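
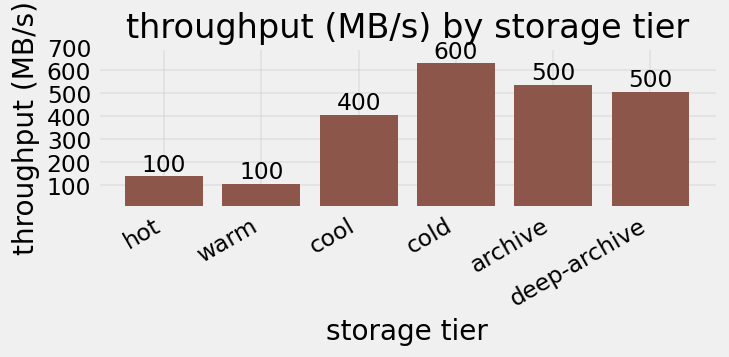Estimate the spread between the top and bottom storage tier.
≈ 500

Max cold ≈ 600, min warm ≈ 100; range ≈ 500.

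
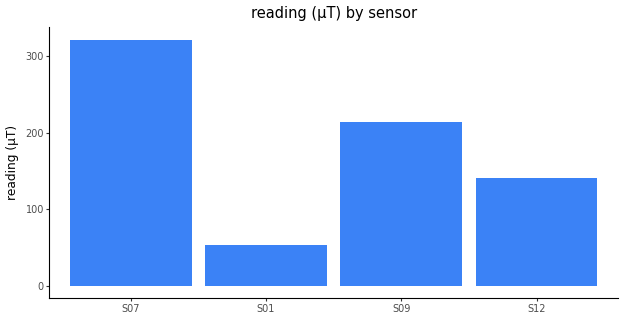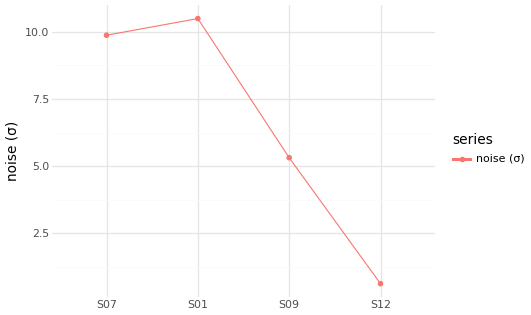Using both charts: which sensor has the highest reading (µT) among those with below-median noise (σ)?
S09

Chart 2 median noise (σ) ≈ 8; below-median sensors: S09, S12. Among those, S09 has the highest reading (µT) (≈ 200).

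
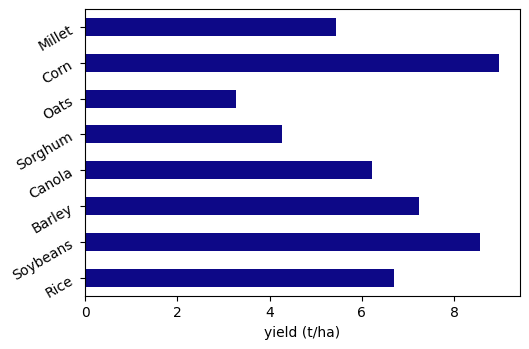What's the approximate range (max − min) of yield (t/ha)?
Max Corn ≈ 9, min Oats ≈ 3; range ≈ 6.

≈ 6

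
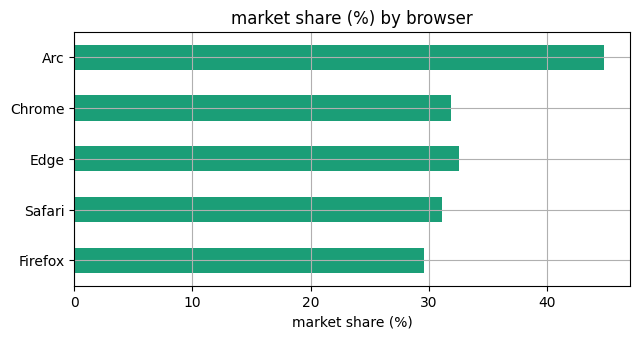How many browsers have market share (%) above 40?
1

Above 40: Arc.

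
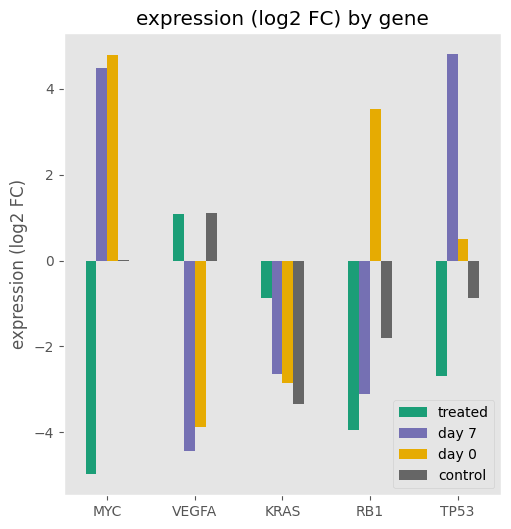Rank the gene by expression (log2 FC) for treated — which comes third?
Top 4 for treated: VEGFA ≈ 1, KRAS ≈ -1, TP53 ≈ -3, RB1 ≈ -4.

TP53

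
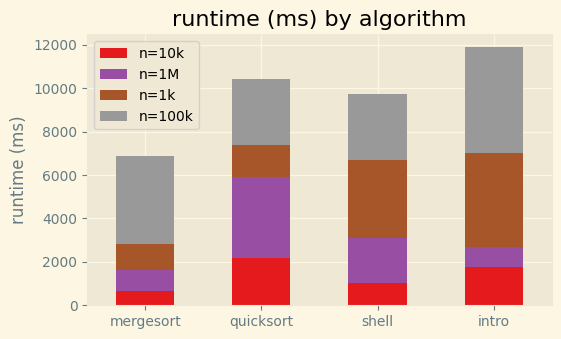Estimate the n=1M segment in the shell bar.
n=1M top ≈ 3000, bottom ≈ 1000; segment ≈ 2000.

≈ 2000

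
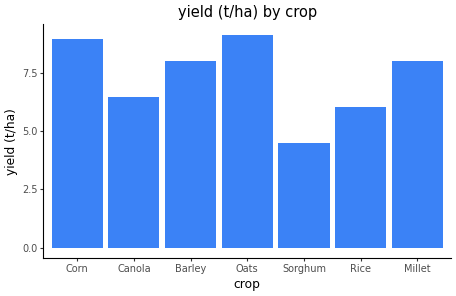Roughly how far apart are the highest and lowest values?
Max Oats ≈ 9, min Sorghum ≈ 4; range ≈ 5.

≈ 5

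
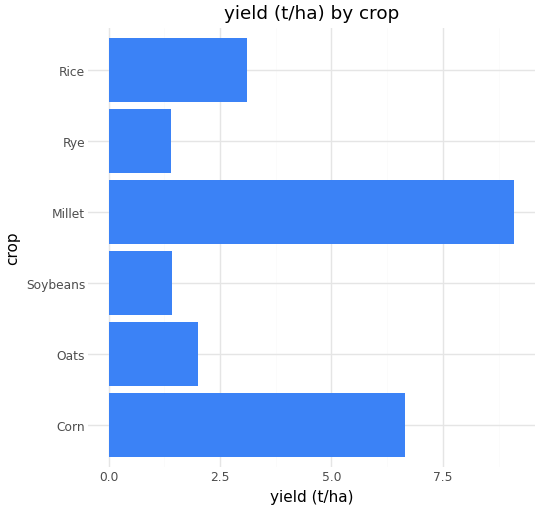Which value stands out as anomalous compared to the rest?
Millet ≈ 9; the rest sit between ≈ 1 and ≈ 7.

Millet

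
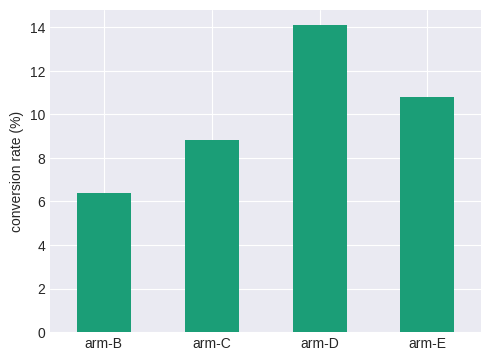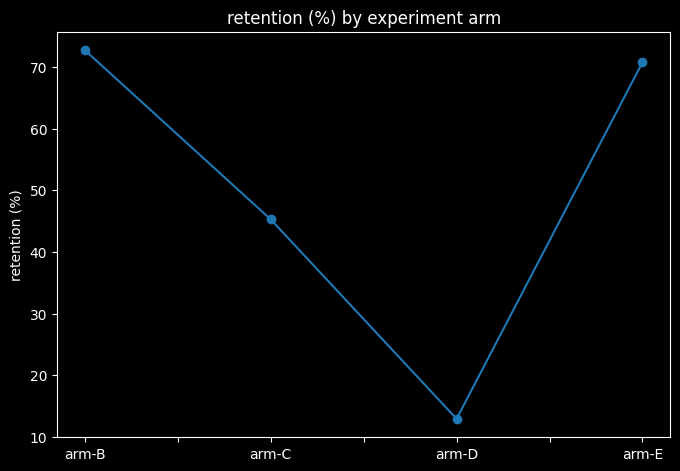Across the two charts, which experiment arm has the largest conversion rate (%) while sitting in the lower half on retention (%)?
Chart 2 median retention (%) ≈ 60; below-median experiment arms: arm-C, arm-D. Among those, arm-D has the highest conversion rate (%) (≈ 14).

arm-D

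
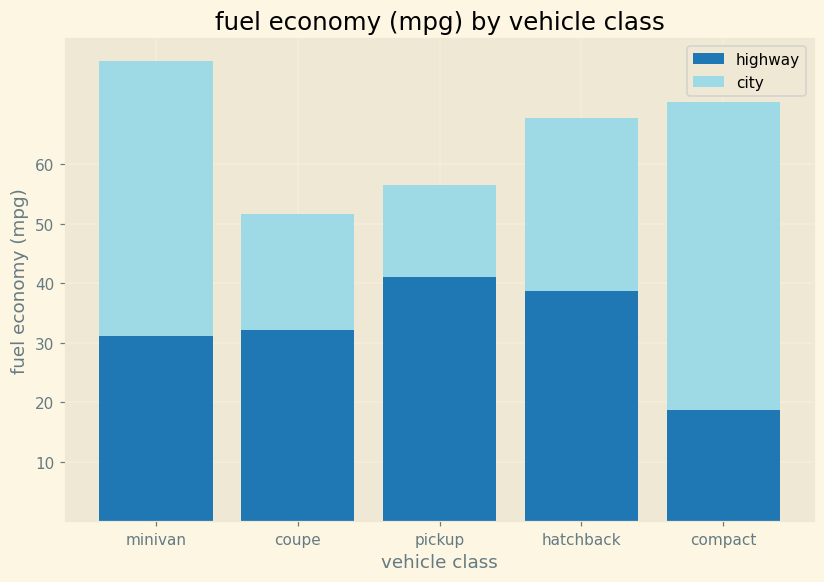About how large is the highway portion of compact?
≈ 20

highway top ≈ 20, bottom ≈ 0; segment ≈ 20.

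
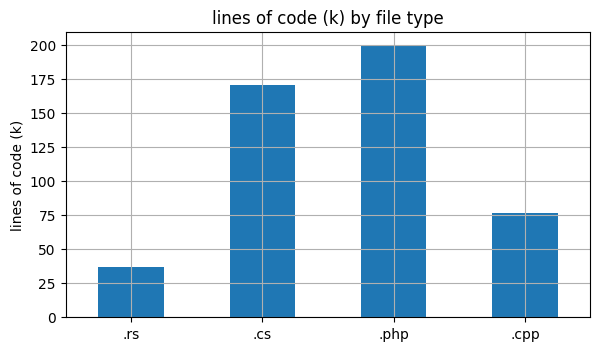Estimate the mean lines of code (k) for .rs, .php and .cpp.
(40 + 200 + 80) / 3 ≈ 107.

≈ 107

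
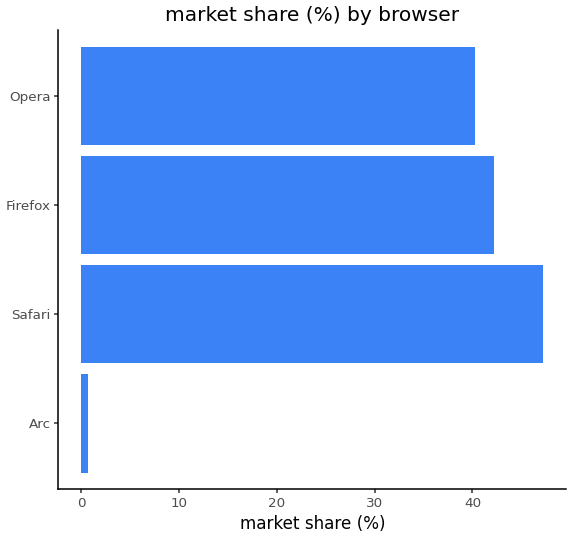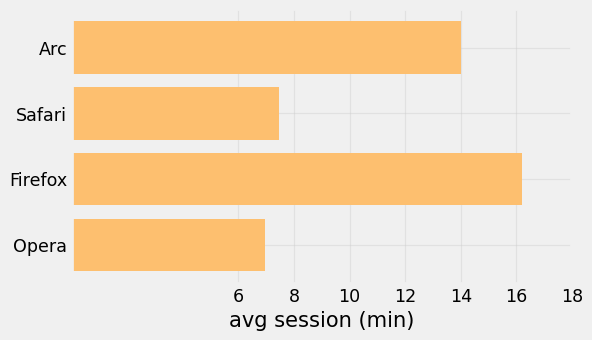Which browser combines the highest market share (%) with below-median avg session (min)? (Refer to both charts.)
Chart 2 median avg session (min) ≈ 10; below-median browsers: Safari, Opera. Among those, Safari has the highest market share (%) (≈ 45).

Safari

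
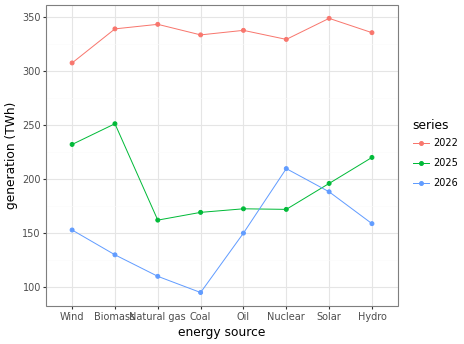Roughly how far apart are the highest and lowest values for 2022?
≈ 50

Max Solar ≈ 350, min Wind ≈ 300; range ≈ 50.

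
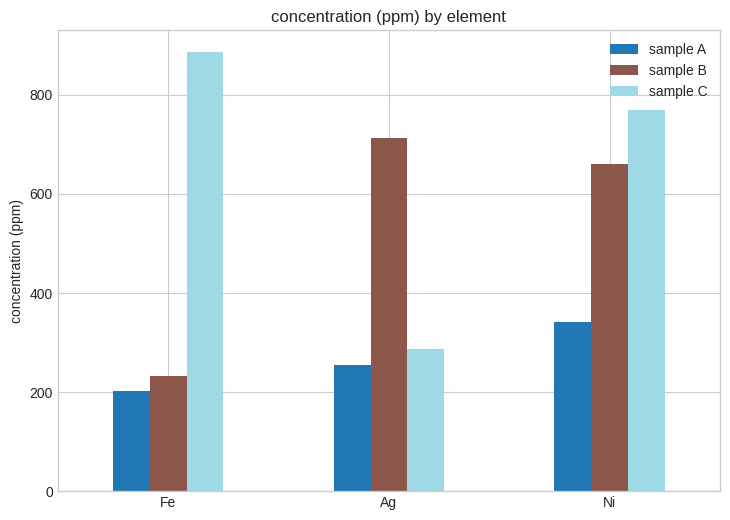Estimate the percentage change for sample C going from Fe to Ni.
≈ -11.1%

Fe ≈ 900, Ni ≈ 800; (800 − 900) / 900 ≈ -11.1%.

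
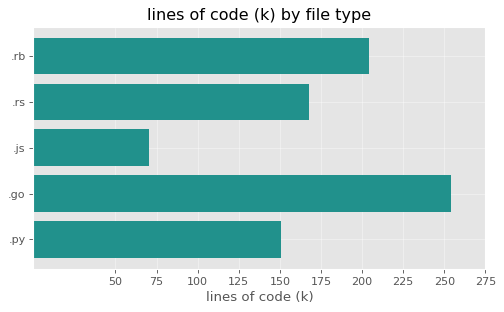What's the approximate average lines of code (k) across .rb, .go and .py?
(200 + 250 + 150) / 3 ≈ 200.

≈ 200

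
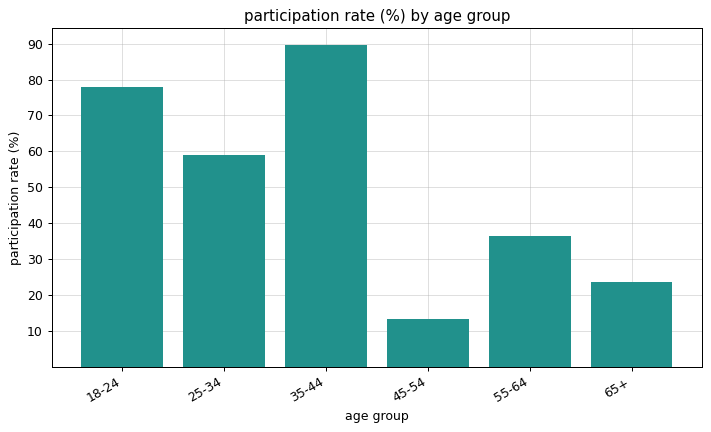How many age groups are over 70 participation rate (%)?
2

Above 70: 18-24, 35-44.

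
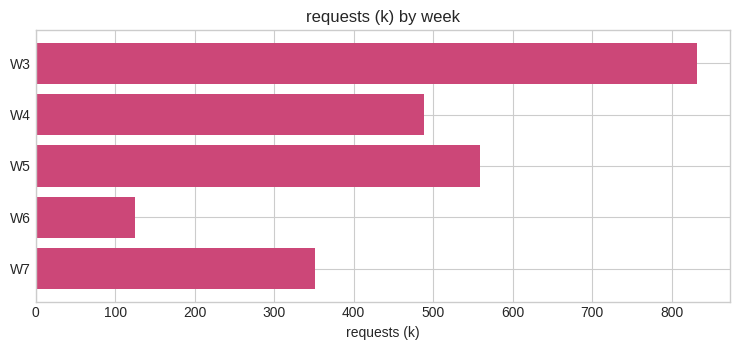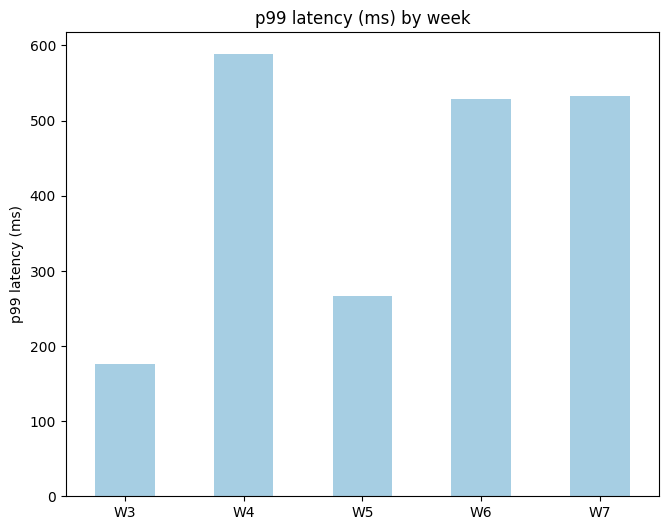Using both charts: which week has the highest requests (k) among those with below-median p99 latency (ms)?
Chart 2 median p99 latency (ms) ≈ 500; below-median weeks: W3, W5. Among those, W3 has the highest requests (k) (≈ 800).

W3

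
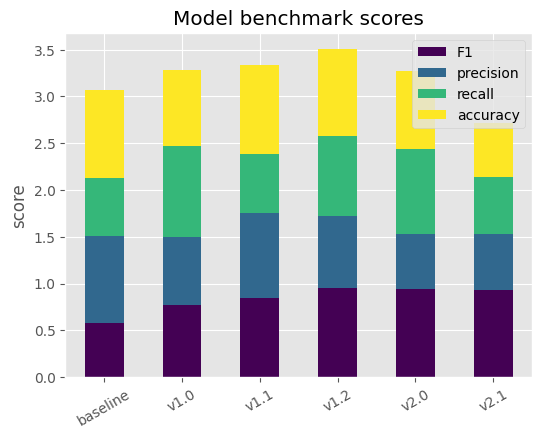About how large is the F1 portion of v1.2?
≈ 1.0

F1 top ≈ 1.0, bottom ≈ 0.0; segment ≈ 1.0.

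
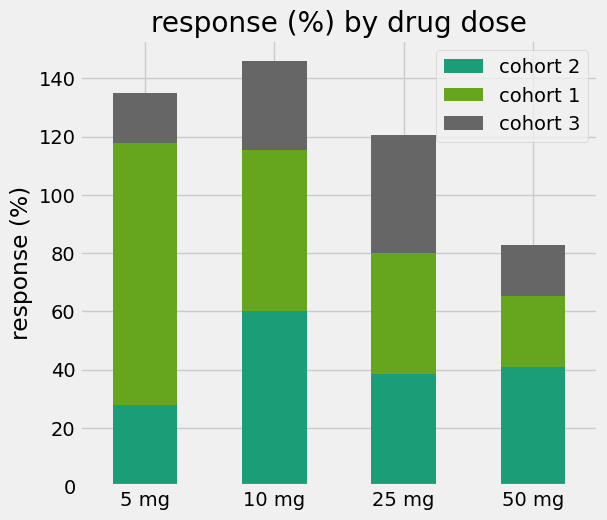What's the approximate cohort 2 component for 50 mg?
cohort 2 top ≈ 40, bottom ≈ 0; segment ≈ 40.

≈ 40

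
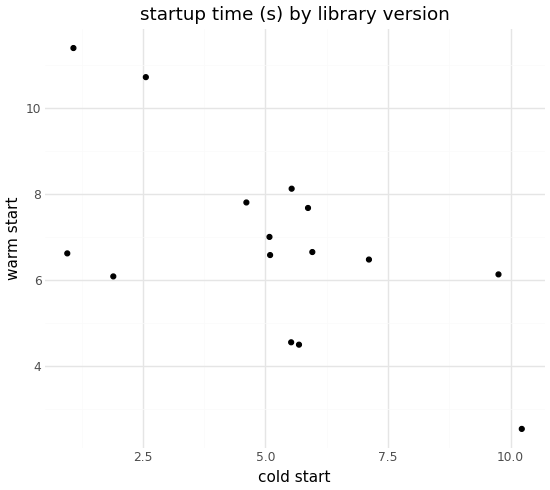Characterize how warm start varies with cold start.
Points are negatively correlated; moderate (|r| ≈ 0.6).

negative, moderate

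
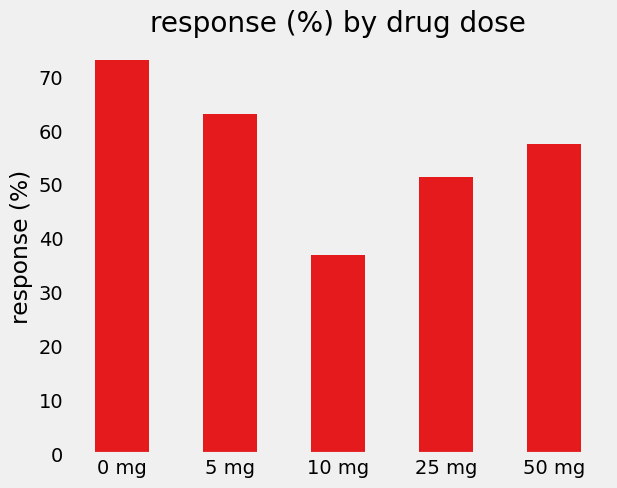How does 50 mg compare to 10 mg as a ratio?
≈ 1.5×

50 mg ≈ 60, 10 mg ≈ 40; 60/40 ≈ 1.5.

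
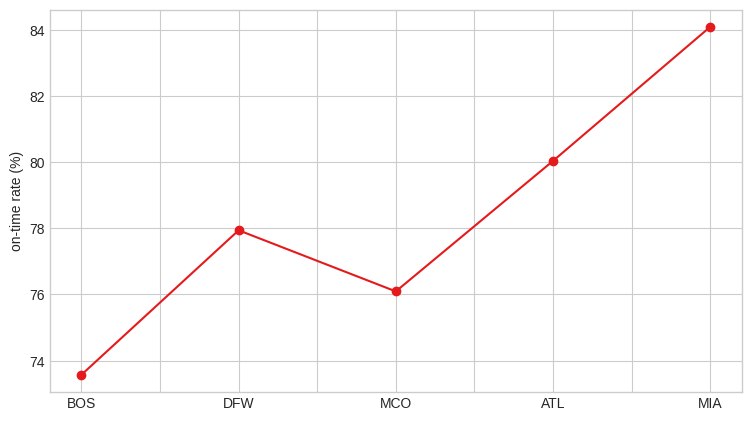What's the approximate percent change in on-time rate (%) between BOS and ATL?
≈ +8.1%

BOS ≈ 74, ATL ≈ 80; (80 − 74) / 74 ≈ +8.1%.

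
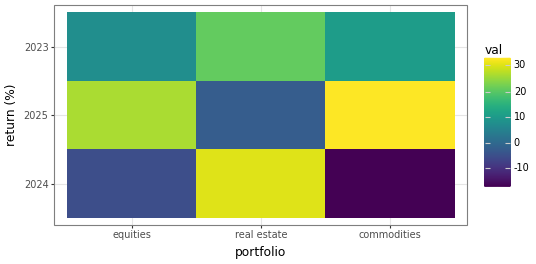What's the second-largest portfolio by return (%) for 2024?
equities

Top 3 for 2024: real estate ≈ 30, equities ≈ -5, commodities ≈ -15.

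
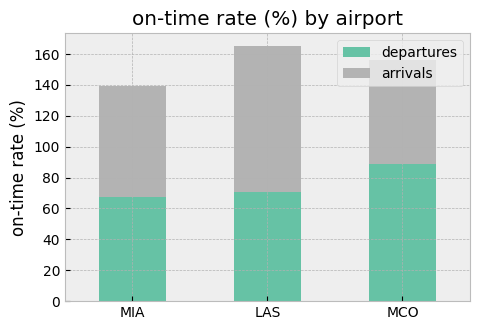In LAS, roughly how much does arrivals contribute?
arrivals top ≈ 160, bottom ≈ 80; segment ≈ 80.

≈ 80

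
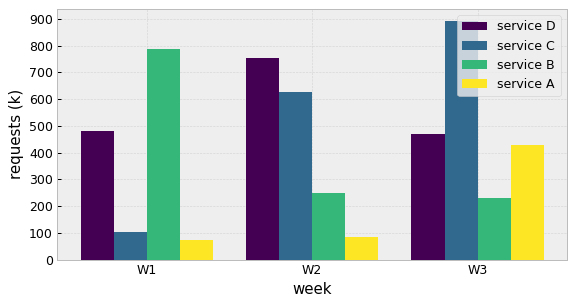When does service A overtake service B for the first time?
W2: service A ≈ 100 vs service B ≈ 200 (not yet); W3: service A ≈ 400 vs service B ≈ 200 (first crossover).

W3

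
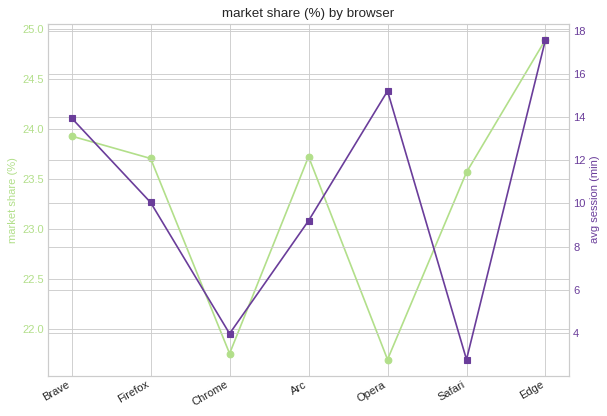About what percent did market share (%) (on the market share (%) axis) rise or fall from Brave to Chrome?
≈ -8.3%

Brave ≈ 24.0, Chrome ≈ 22.0; (22.0 − 24.0) / 24.0 ≈ -8.3%.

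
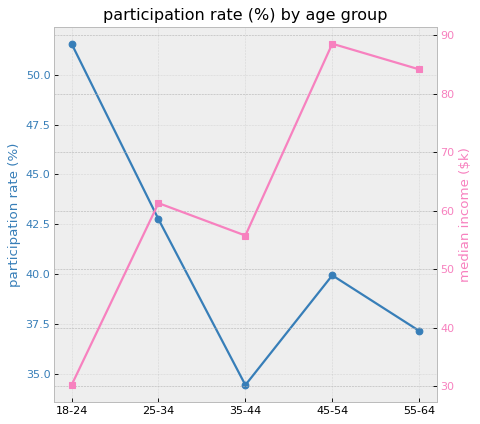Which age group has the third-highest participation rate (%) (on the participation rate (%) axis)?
45-54

Top 4 (on the participation rate (%) axis): 18-24 ≈ 52, 25-34 ≈ 42, 45-54 ≈ 40, 55-64 ≈ 38.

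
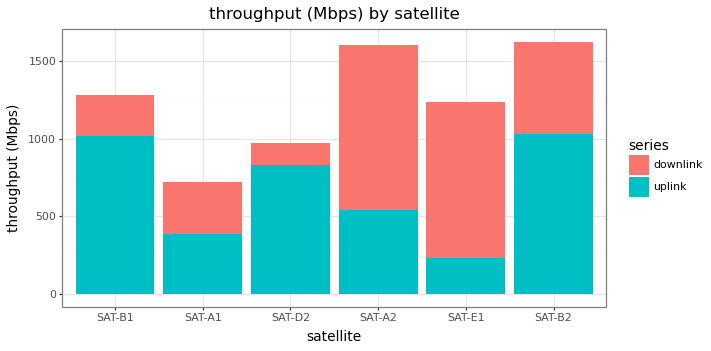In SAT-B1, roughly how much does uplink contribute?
≈ 1000

uplink top ≈ 1000, bottom ≈ 0; segment ≈ 1000.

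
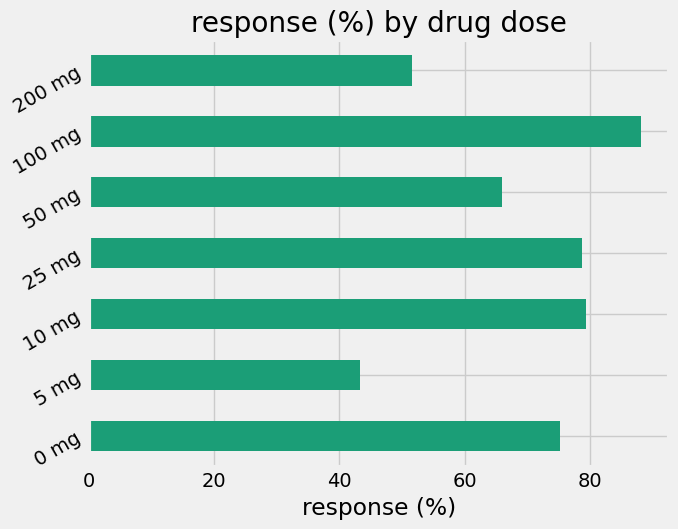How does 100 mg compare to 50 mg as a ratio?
100 mg ≈ 90, 50 mg ≈ 70; 90/70 ≈ 1.29.

≈ 1.29×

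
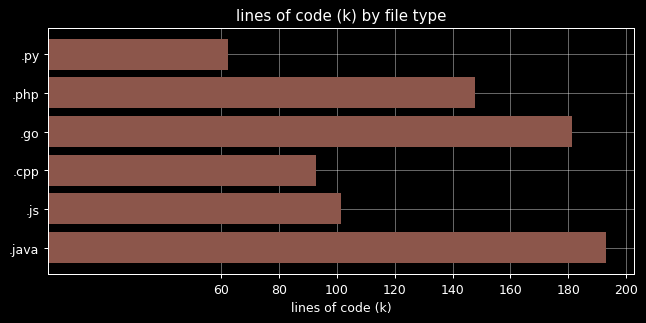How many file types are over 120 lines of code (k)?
Above 120: .php, .go, .java.

3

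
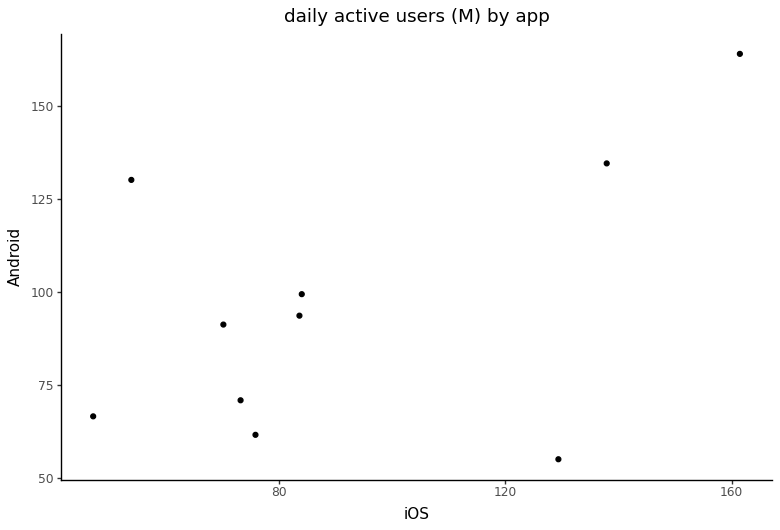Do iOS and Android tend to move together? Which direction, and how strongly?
positive, moderate

Points are positively correlated; moderate (|r| ≈ 0.5).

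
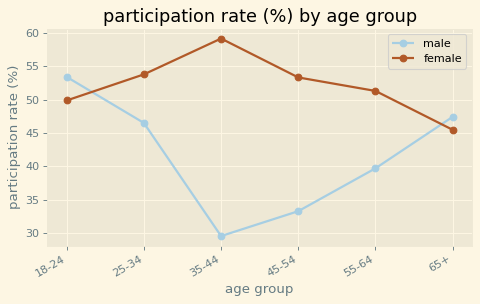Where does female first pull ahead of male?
25-34

18-24: female ≈ 50 vs male ≈ 55 (not yet); 25-34: female ≈ 55 vs male ≈ 45 (first crossover).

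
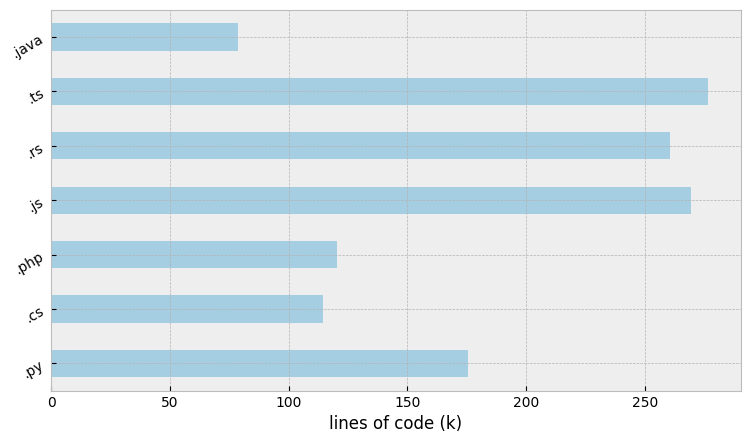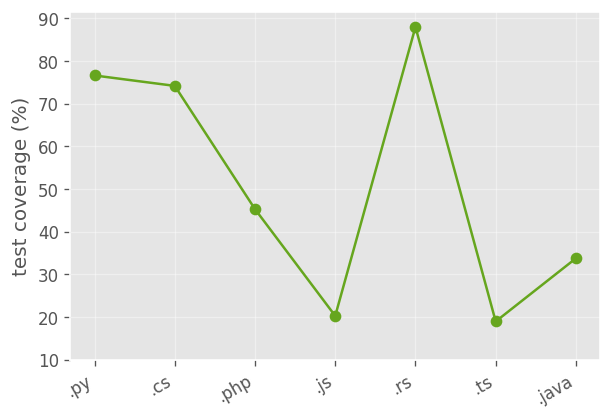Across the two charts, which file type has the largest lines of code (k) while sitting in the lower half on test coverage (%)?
.ts

Chart 2 median test coverage (%) ≈ 50; below-median file types: .js, .ts, .java. Among those, .ts has the highest lines of code (k) (≈ 300).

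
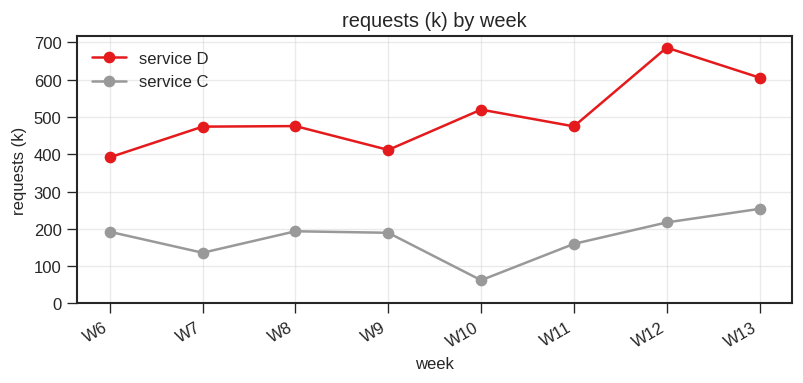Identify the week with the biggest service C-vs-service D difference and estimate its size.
W12: service C ≈ 200, service D ≈ 700 → gap ≈ 500. Next-largest (W10) is only ≈ 400.

W12, ≈ 500 k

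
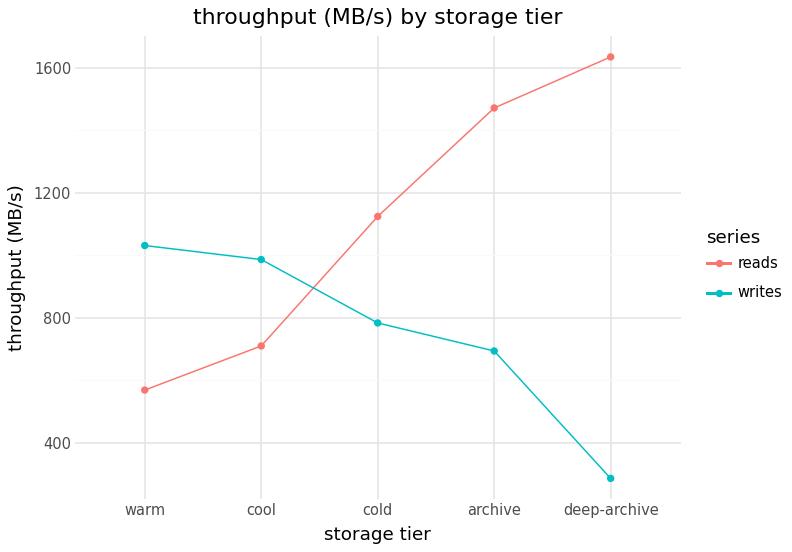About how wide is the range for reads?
Max deep-archive ≈ 1600, min warm ≈ 600; range ≈ 1000.

≈ 1000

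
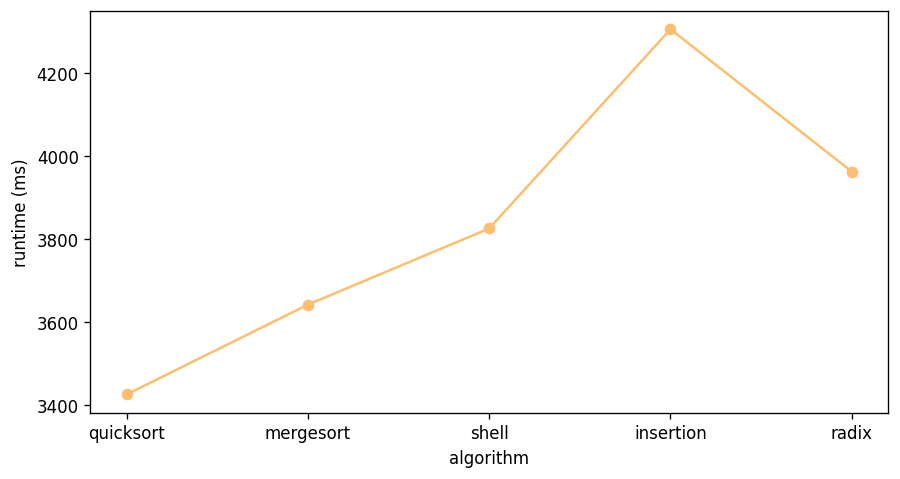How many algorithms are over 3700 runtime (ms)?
3

Above 3700: shell, insertion, radix.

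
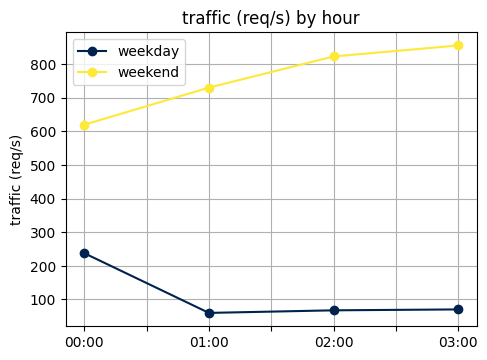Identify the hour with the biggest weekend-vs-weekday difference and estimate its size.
03:00: weekend ≈ 900, weekday ≈ 100 → gap ≈ 800. Next-largest (02:00) is only ≈ 700.

03:00, ≈ 800 req/s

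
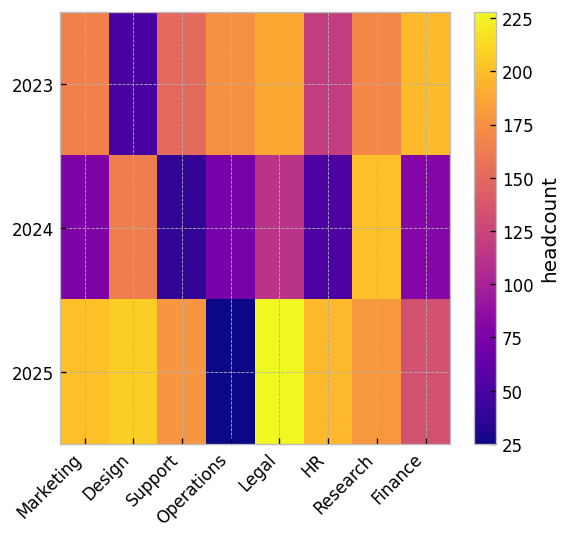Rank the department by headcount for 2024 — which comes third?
Top 4 for 2024: Research ≈ 200, Design ≈ 160, Legal ≈ 120, Finance ≈ 80.

Legal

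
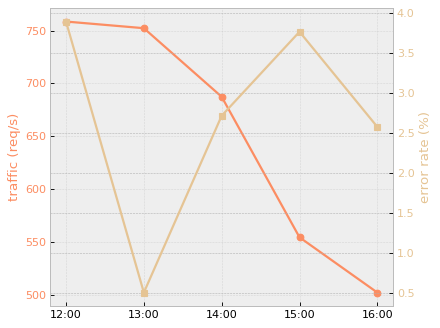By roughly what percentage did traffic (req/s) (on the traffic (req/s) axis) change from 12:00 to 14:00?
12:00 ≈ 750, 14:00 ≈ 675; (675 − 750) / 750 ≈ -10%.

≈ -10%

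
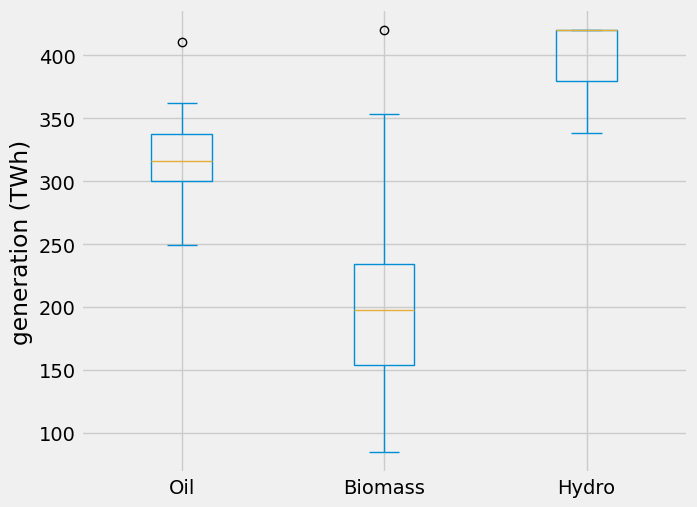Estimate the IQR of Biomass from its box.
≈ 80

Q3 ≈ 240, Q1 ≈ 160; IQR ≈ 80.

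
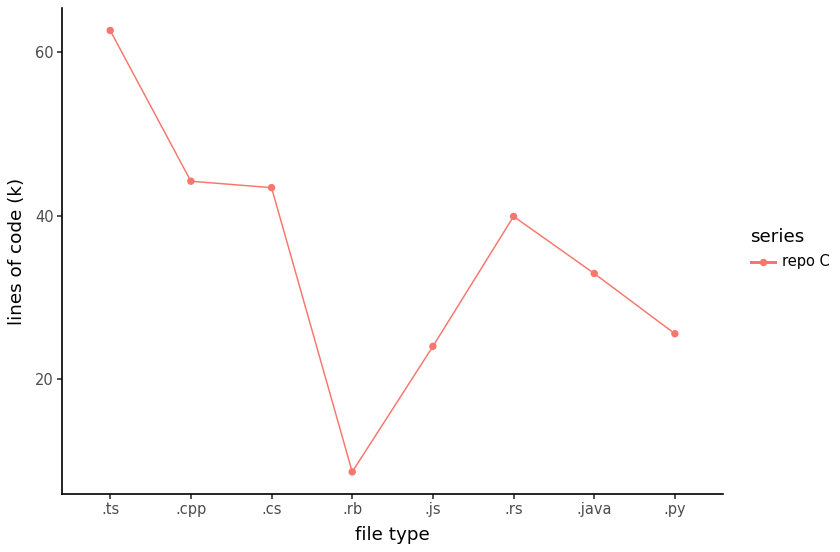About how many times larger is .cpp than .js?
.cpp ≈ 45, .js ≈ 25; 45/25 ≈ 1.8.

≈ 1.8×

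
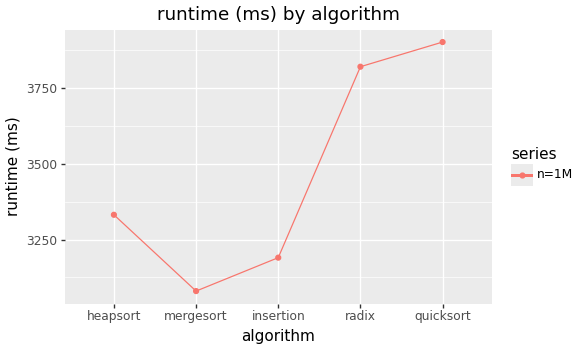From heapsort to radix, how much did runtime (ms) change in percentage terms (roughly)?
≈ +15.2%

heapsort ≈ 3300, radix ≈ 3800; (3800 − 3300) / 3300 ≈ +15.2%.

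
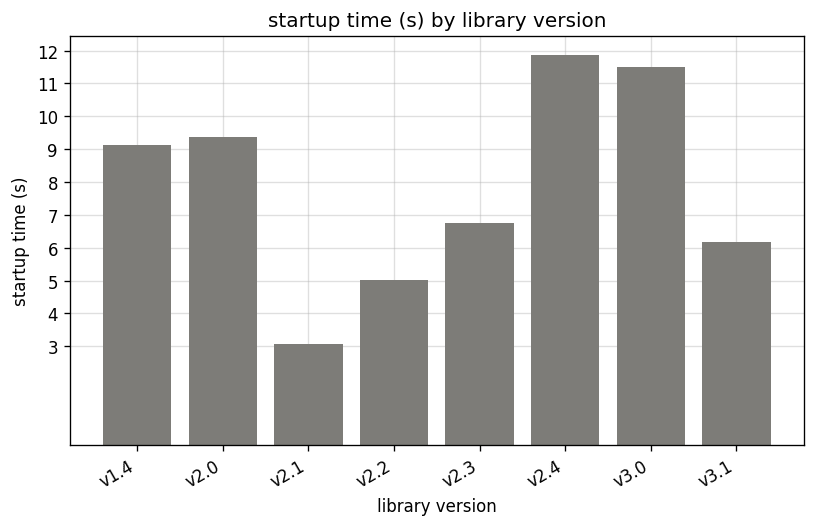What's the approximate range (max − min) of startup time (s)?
Max v2.4 ≈ 12, min v2.1 ≈ 3; range ≈ 9.

≈ 9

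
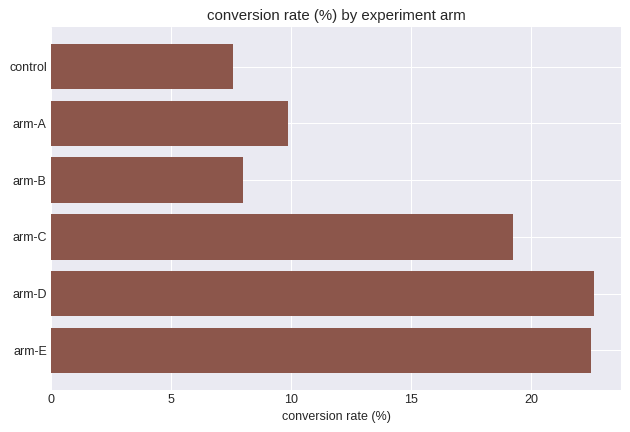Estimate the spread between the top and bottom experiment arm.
Max arm-D ≈ 22, min control ≈ 8; range ≈ 14.

≈ 14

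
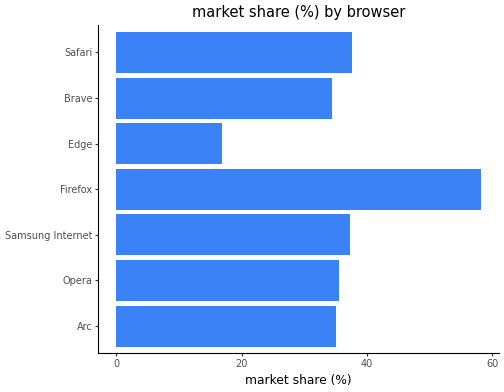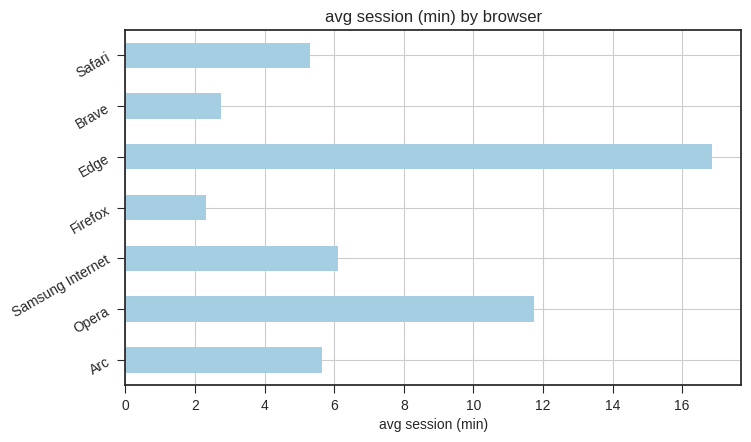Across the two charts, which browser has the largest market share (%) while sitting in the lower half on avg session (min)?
Firefox

Chart 2 median avg session (min) ≈ 6; below-median browsers: Firefox, Brave, Safari. Among those, Firefox has the highest market share (%) (≈ 60).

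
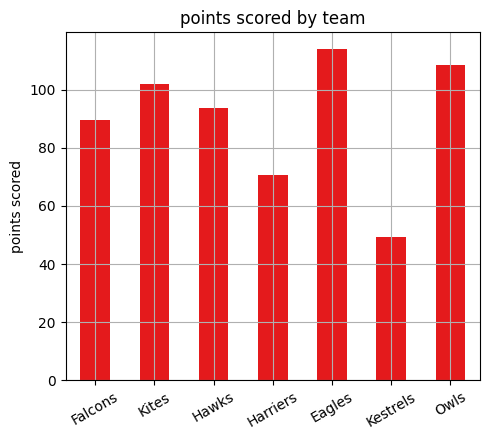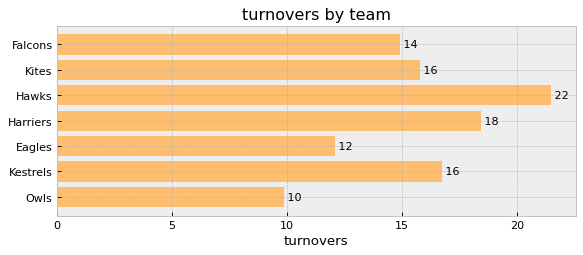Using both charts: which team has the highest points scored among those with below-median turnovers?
Eagles

Chart 2 median turnovers ≈ 16; below-median teams: Falcons, Eagles, Owls. Among those, Eagles has the highest points scored (≈ 120).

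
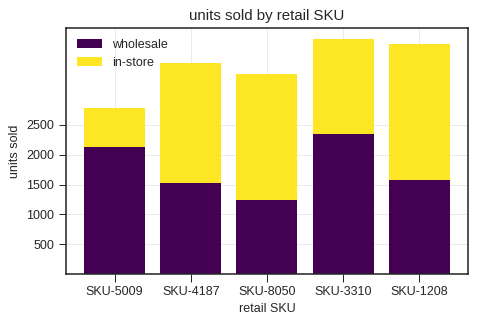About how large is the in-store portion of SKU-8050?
in-store top ≈ 3500, bottom ≈ 1000; segment ≈ 2500.

≈ 2500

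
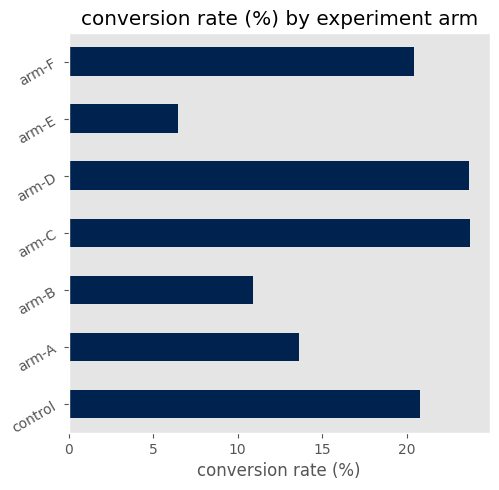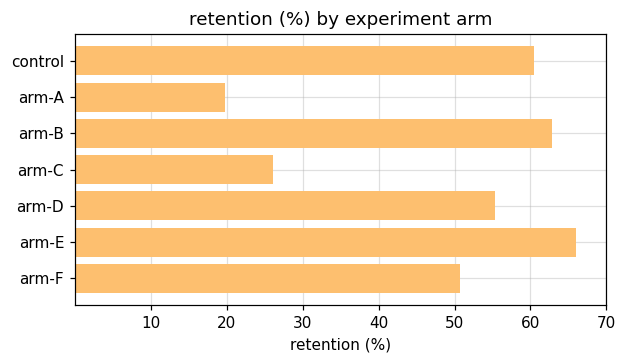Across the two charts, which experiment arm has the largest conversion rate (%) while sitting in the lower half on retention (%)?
arm-C

Chart 2 median retention (%) ≈ 60; below-median experiment arms: arm-A, arm-C, arm-F. Among those, arm-C has the highest conversion rate (%) (≈ 25).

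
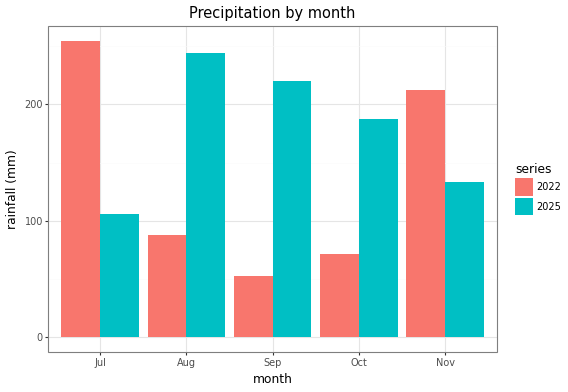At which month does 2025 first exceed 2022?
Jul: 2025 ≈ 100 vs 2022 ≈ 250 (not yet); Aug: 2025 ≈ 250 vs 2022 ≈ 100 (first crossover).

Aug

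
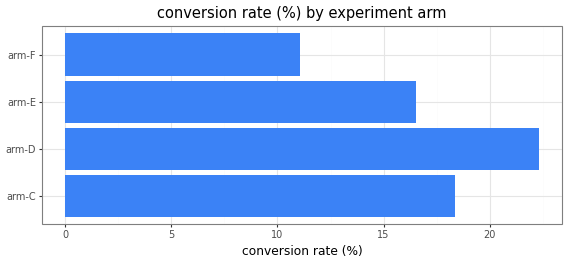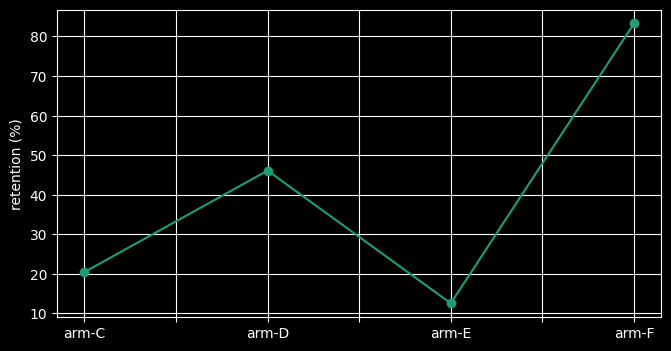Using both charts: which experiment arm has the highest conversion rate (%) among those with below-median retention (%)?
Chart 2 median retention (%) ≈ 30; below-median experiment arms: arm-C, arm-E. Among those, arm-C has the highest conversion rate (%) (≈ 20).

arm-C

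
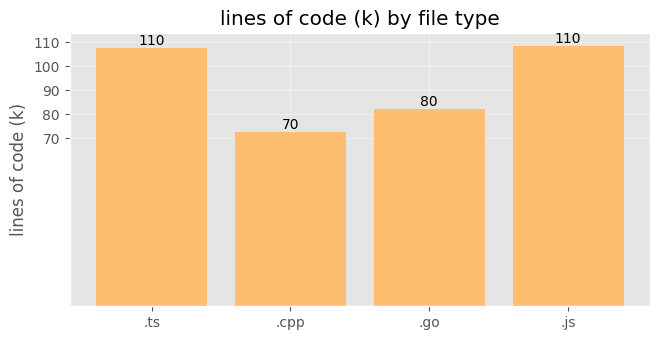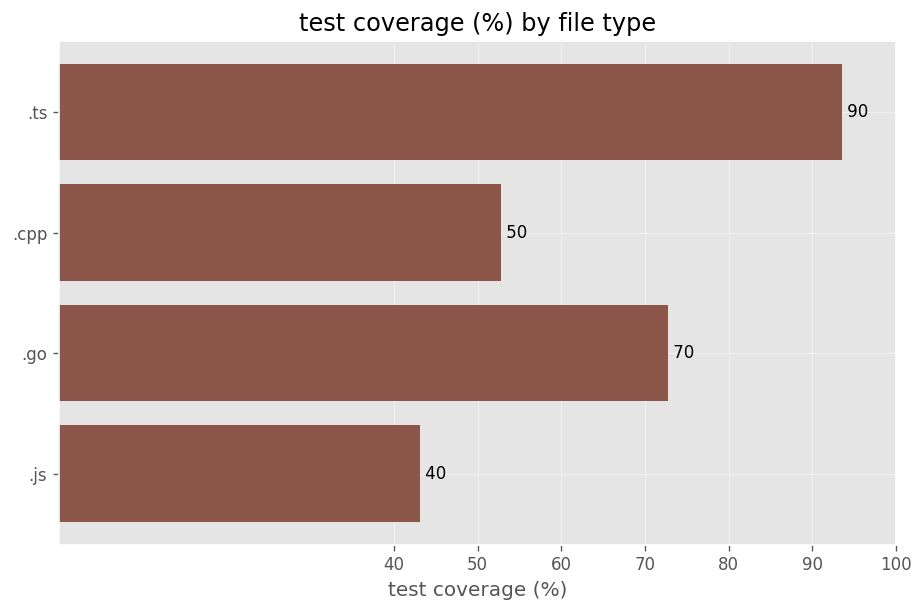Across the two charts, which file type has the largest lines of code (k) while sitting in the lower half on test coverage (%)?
.js

Chart 2 median test coverage (%) ≈ 60; below-median file types: .cpp, .js. Among those, .js has the highest lines of code (k) (≈ 110).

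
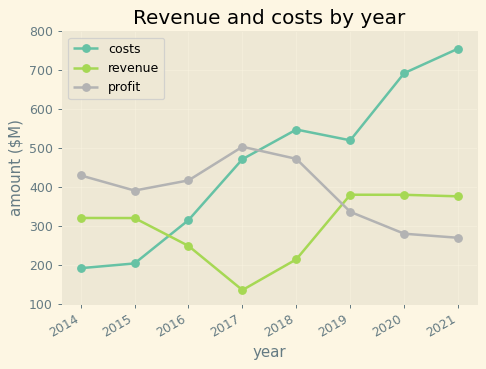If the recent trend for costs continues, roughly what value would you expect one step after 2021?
≈ 950

Last three: 500, 700, 800 → slope ≈ 150/step → next ≈ 950.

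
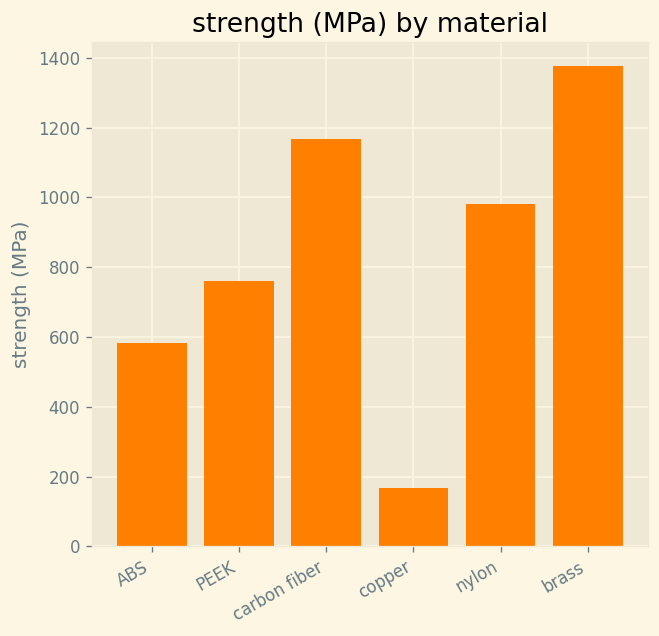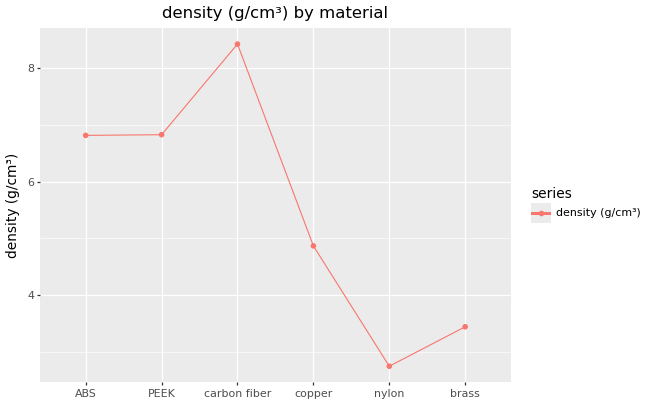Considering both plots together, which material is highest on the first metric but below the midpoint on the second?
brass

Chart 2 median density (g/cm³) ≈ 6; below-median materials: copper, nylon, brass. Among those, brass has the highest strength (MPa) (≈ 1400).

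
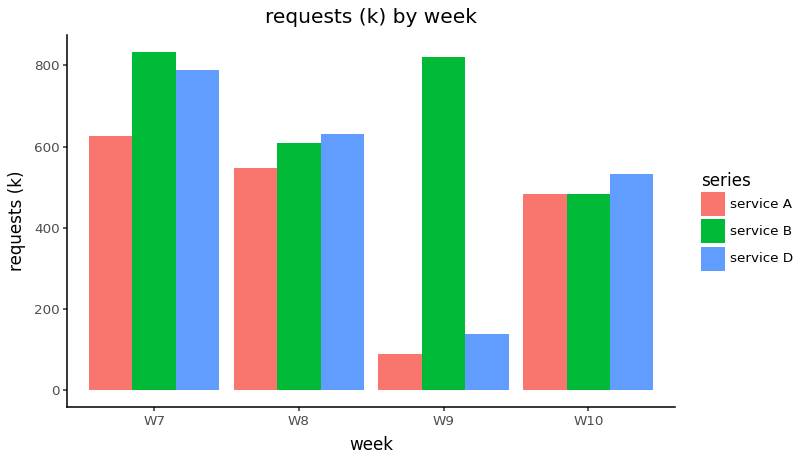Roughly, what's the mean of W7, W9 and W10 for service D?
(800 + 100 + 500) / 3 ≈ 467.

≈ 467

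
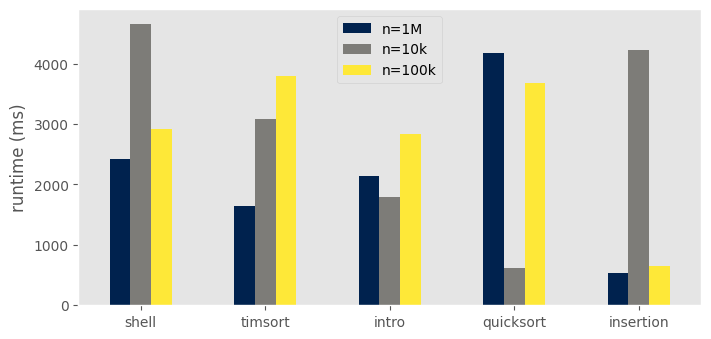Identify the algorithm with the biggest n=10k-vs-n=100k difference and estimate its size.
insertion: n=10k ≈ 4000, n=100k ≈ 500 → gap ≈ 3500. Next-largest (quicksort) is only ≈ 3000.

insertion, ≈ 3500 ms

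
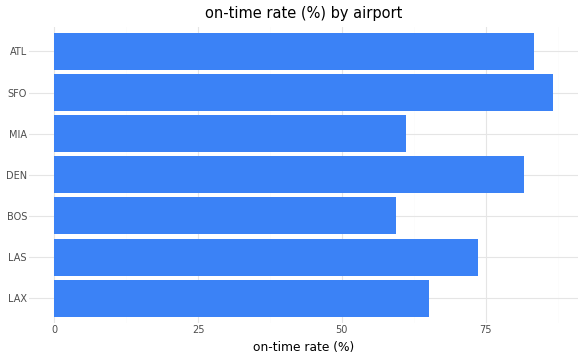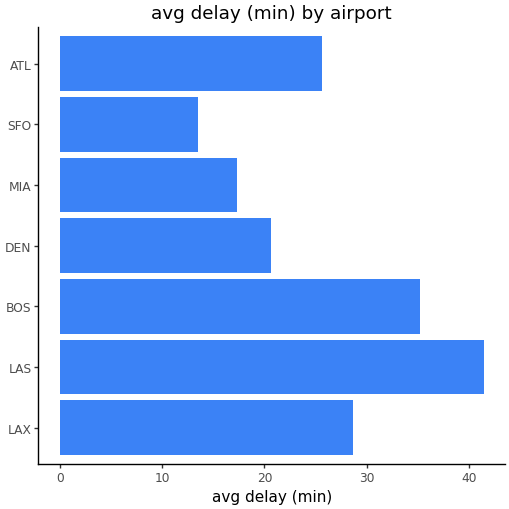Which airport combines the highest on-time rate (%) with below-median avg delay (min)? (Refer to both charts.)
Chart 2 median avg delay (min) ≈ 25; below-median airports: DEN, MIA, SFO. Among those, SFO has the highest on-time rate (%) (≈ 90).

SFO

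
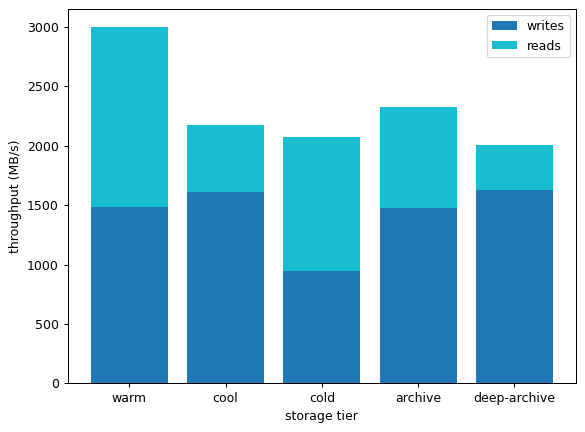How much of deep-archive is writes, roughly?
≈ 1500

writes top ≈ 1500, bottom ≈ 0; segment ≈ 1500.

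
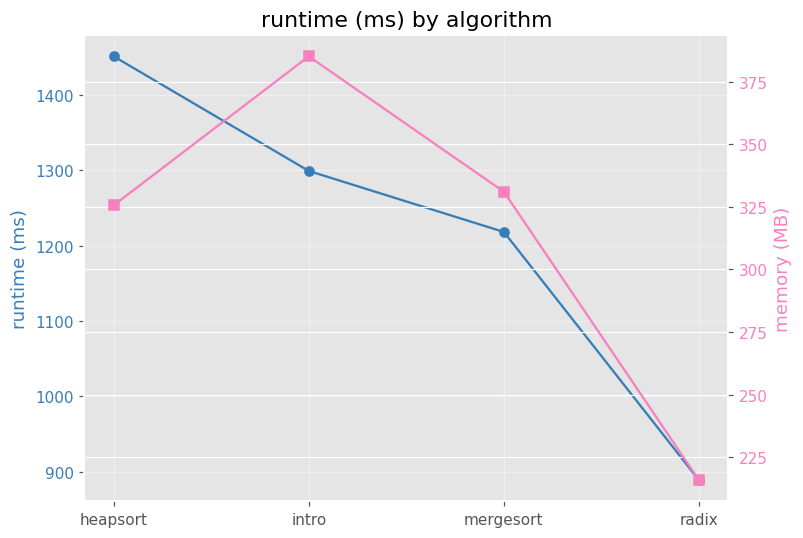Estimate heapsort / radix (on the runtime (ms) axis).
heapsort ≈ 1450, radix ≈ 900; 1450/900 ≈ 1.61.

≈ 1.61×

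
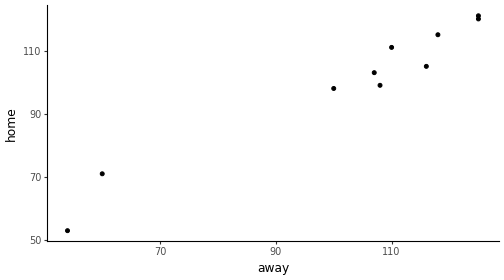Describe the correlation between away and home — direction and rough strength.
positive, strong

Points are positively correlated; strong (|r| ≈ 1.0).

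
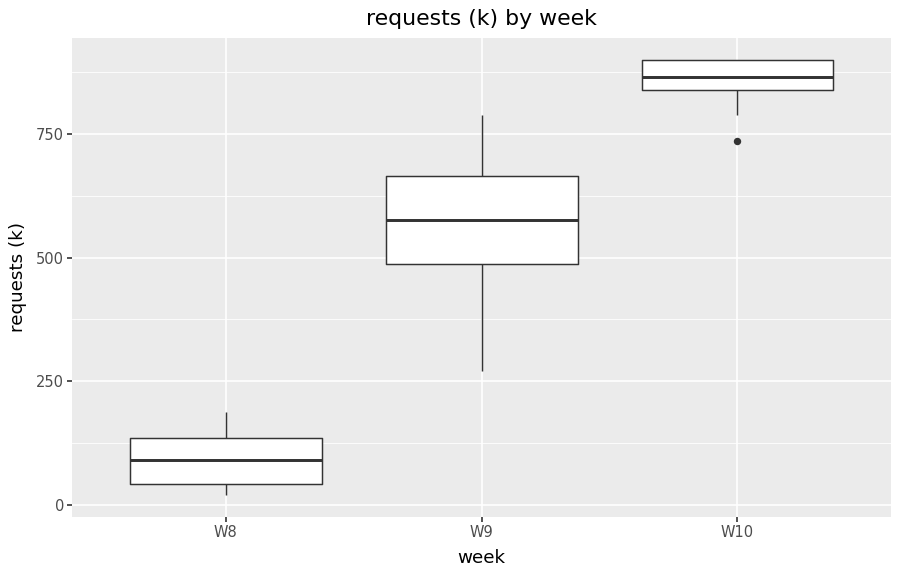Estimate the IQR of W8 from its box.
Q3 ≈ 100, Q1 ≈ 0; IQR ≈ 100.

≈ 100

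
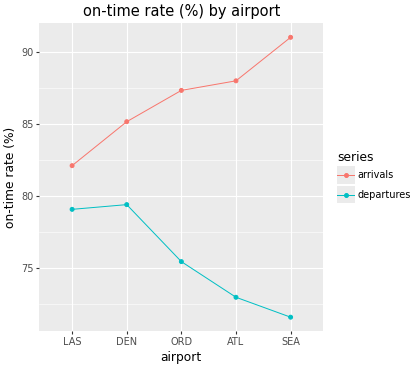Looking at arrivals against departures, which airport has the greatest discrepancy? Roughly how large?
SEA: arrivals ≈ 90, departures ≈ 72 → gap ≈ 18. Next-largest (ATL) is only ≈ 16.

SEA, ≈ 18 %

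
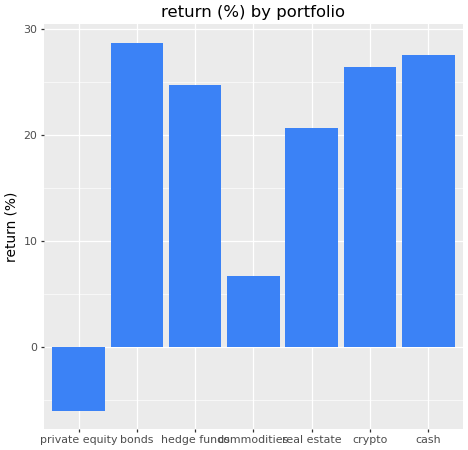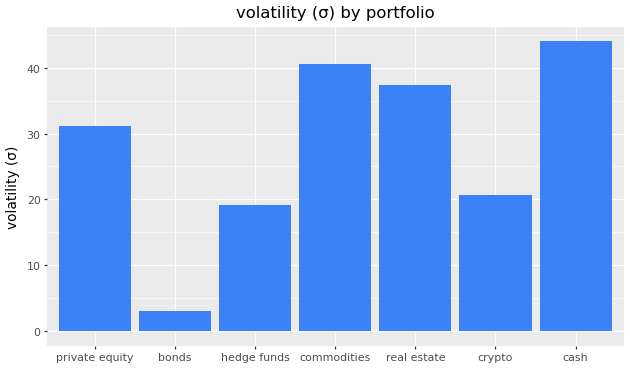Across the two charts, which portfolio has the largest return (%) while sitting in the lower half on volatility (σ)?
Chart 2 median volatility (σ) ≈ 30; below-median portfolios: bonds, hedge funds, crypto. Among those, bonds has the highest return (%) (≈ 30).

bonds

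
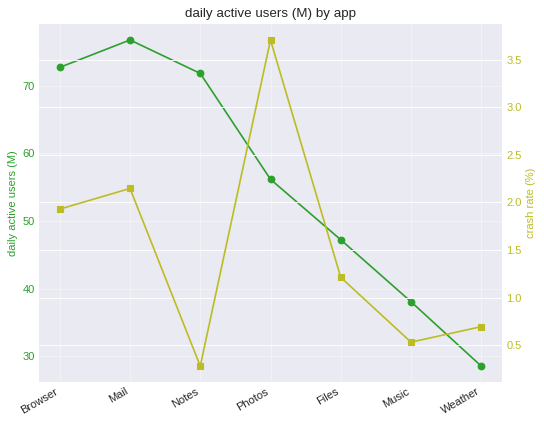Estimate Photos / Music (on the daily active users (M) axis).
≈ 1.38×

Photos ≈ 55, Music ≈ 40; 55/40 ≈ 1.38.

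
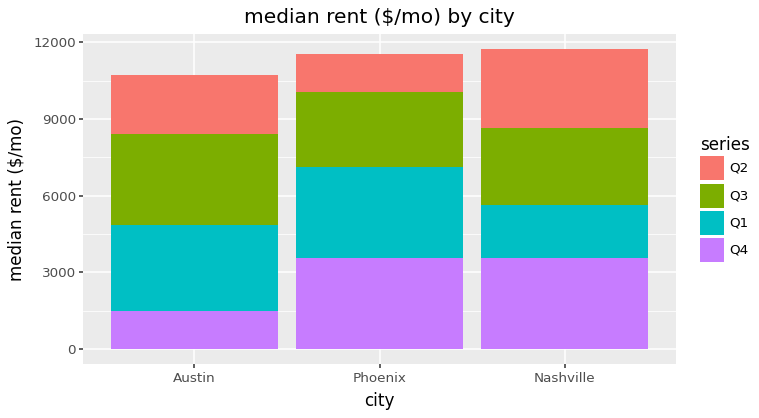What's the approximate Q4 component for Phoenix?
Q4 top ≈ 4000, bottom ≈ 0; segment ≈ 4000.

≈ 4000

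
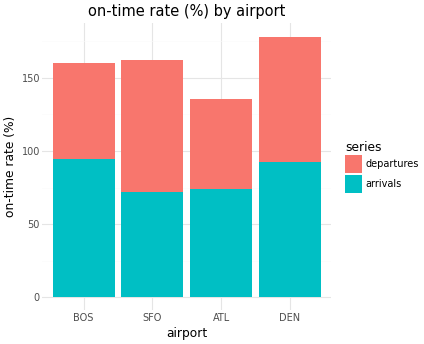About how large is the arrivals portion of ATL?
arrivals top ≈ 80, bottom ≈ 0; segment ≈ 80.

≈ 80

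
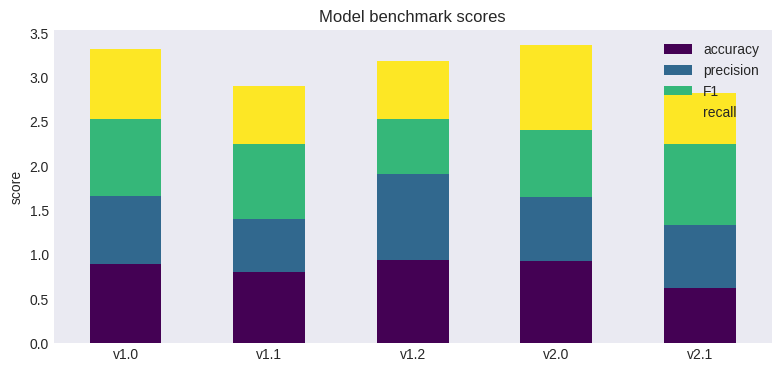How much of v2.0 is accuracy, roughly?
accuracy top ≈ 1.0, bottom ≈ 0.0; segment ≈ 1.0.

≈ 1.0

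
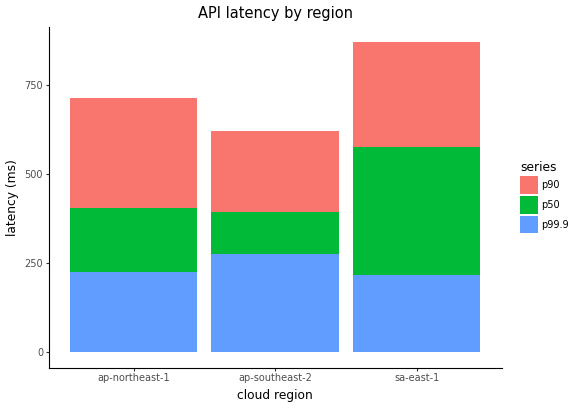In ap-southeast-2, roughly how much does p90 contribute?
p90 top ≈ 600, bottom ≈ 400; segment ≈ 200.

≈ 200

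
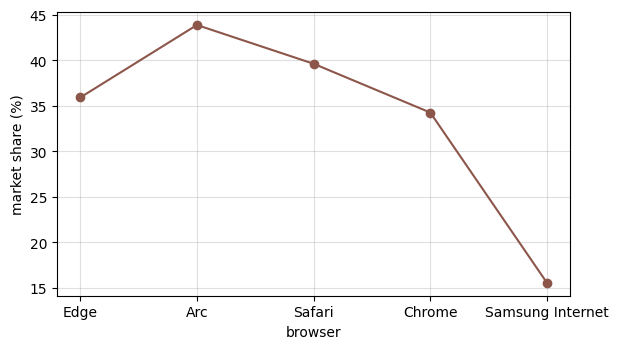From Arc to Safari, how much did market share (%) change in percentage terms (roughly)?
≈ -11.1%

Arc ≈ 45, Safari ≈ 40; (40 − 45) / 45 ≈ -11.1%.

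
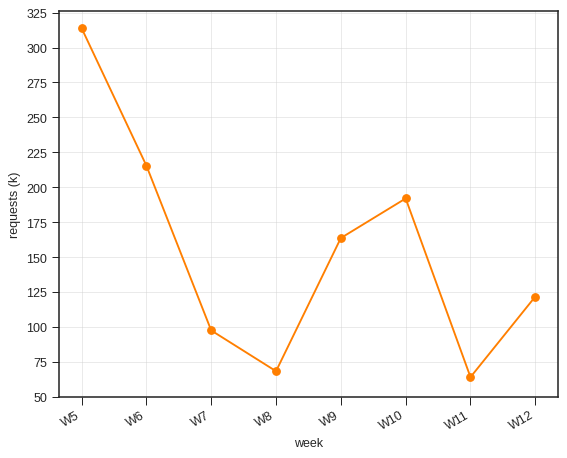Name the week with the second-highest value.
Top 3: W5 ≈ 325, W6 ≈ 225, W10 ≈ 200.

W6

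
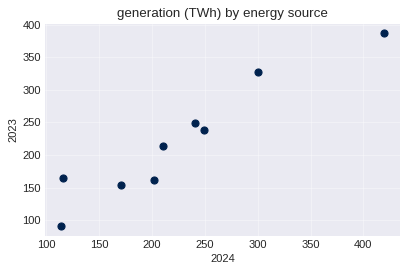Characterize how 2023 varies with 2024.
Points are positively correlated; strong (|r| ≈ 1.0).

positive, strong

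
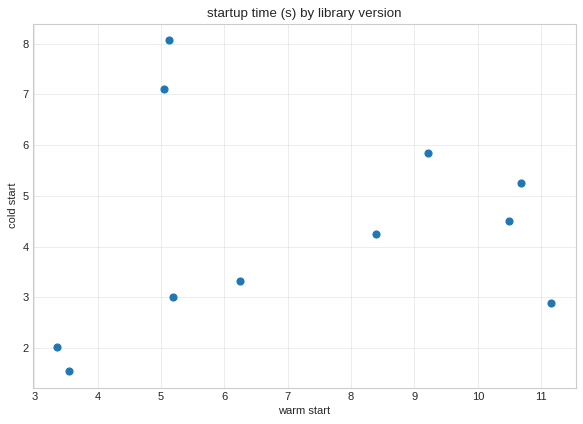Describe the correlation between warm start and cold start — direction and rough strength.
Points are roughly uncorrelated; weak (|r| ≈ 0.2).

no clear correlation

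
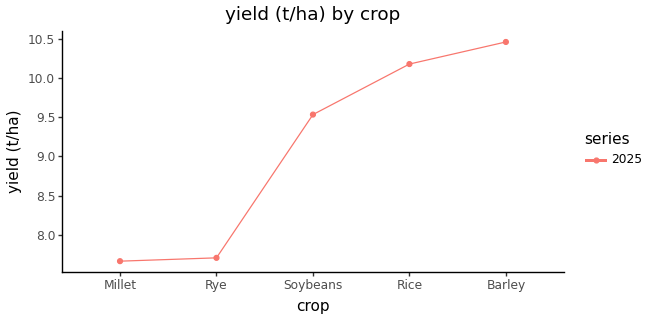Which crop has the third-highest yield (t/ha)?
Top 4: Barley ≈ 10.5, Rice ≈ 10.0, Soybeans ≈ 9.5, Rye ≈ 7.5.

Soybeans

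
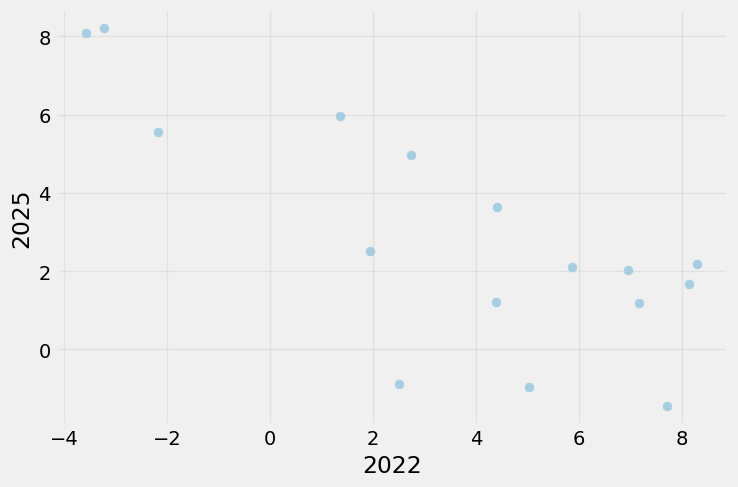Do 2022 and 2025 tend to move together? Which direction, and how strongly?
negative, strong

Points are negatively correlated; strong (|r| ≈ 0.8).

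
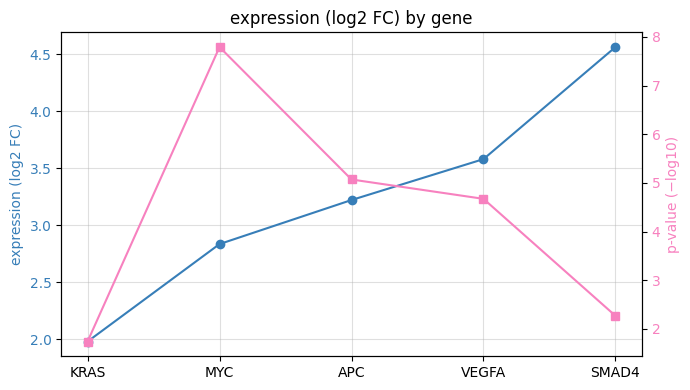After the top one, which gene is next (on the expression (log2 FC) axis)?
Top 3 (on the expression (log2 FC) axis): SMAD4 ≈ 4.5, VEGFA ≈ 3.5, APC ≈ 3.0.

VEGFA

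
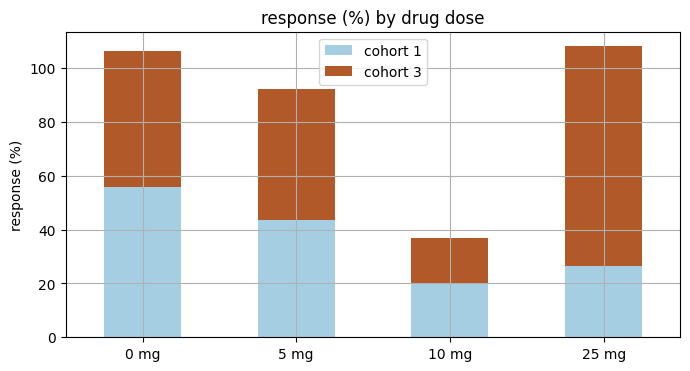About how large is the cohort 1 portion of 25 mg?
cohort 1 top ≈ 30, bottom ≈ 0; segment ≈ 30.

≈ 30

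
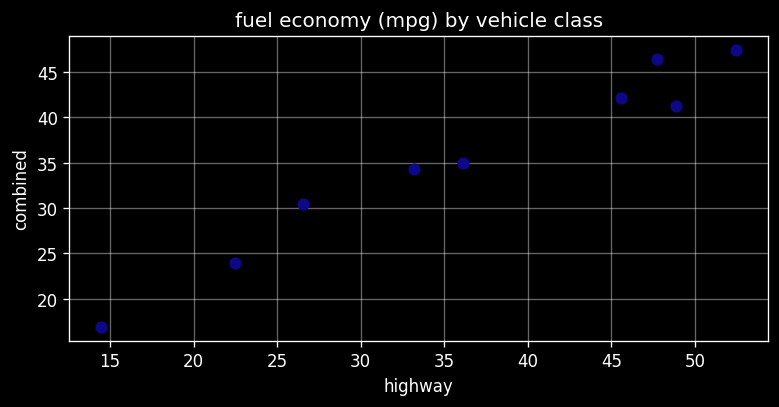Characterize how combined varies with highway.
Points are positively correlated; strong (|r| ≈ 1.0).

positive, strong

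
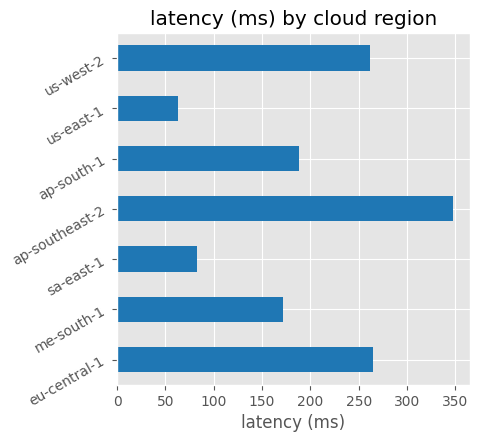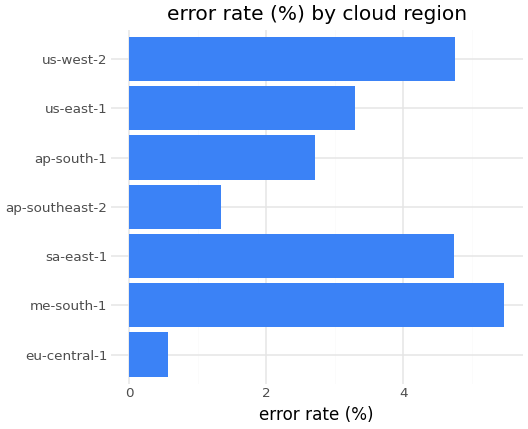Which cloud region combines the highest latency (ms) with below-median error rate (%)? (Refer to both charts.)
Chart 2 median error rate (%) ≈ 3; below-median cloud regions: eu-central-1, ap-southeast-2, ap-south-1. Among those, ap-southeast-2 has the highest latency (ms) (≈ 350).

ap-southeast-2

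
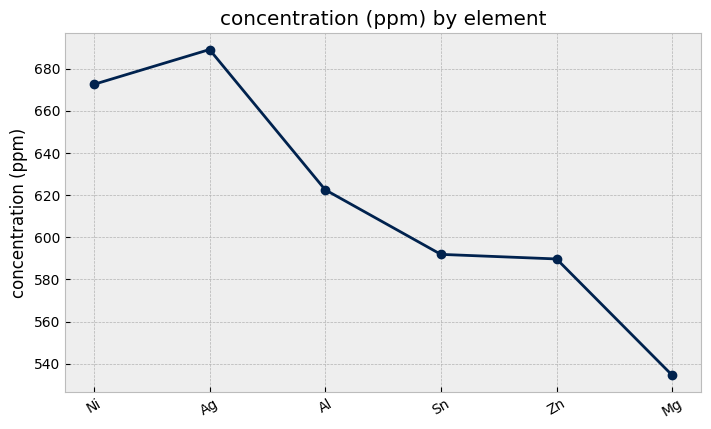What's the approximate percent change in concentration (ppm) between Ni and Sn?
≈ -11.8%

Ni ≈ 680, Sn ≈ 600; (600 − 680) / 680 ≈ -11.8%.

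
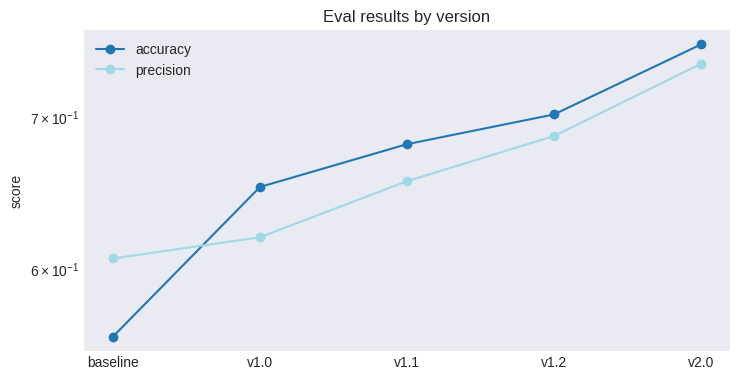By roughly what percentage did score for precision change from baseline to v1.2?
baseline ≈ 0.60, v1.2 ≈ 0.68; (0.68 − 0.60) / 0.60 ≈ +13.3%.

≈ +13.3%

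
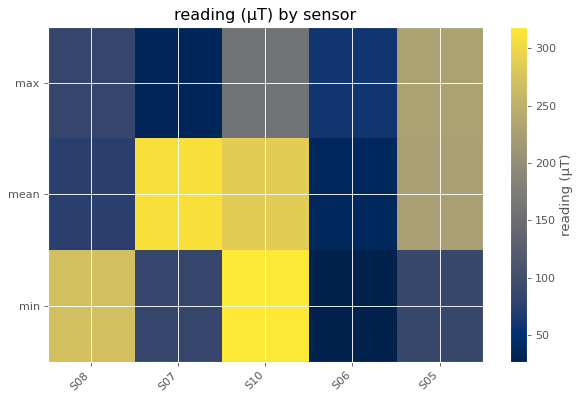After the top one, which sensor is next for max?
S10

Top 3 for max: S05 ≈ 225, S10 ≈ 150, S08 ≈ 75.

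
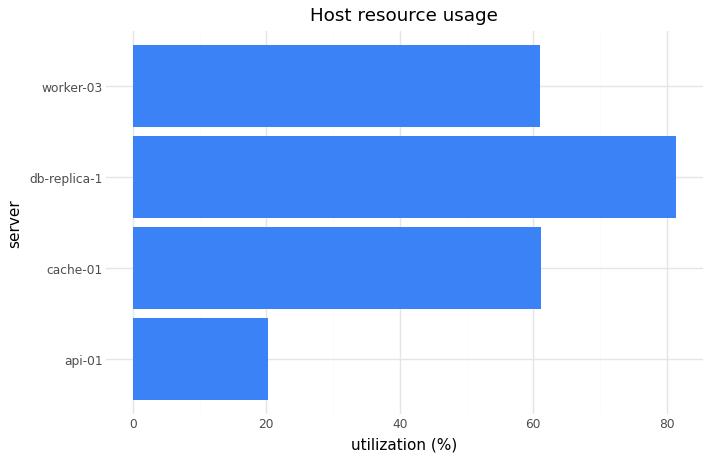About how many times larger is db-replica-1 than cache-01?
≈ 1.33×

db-replica-1 ≈ 80, cache-01 ≈ 60; 80/60 ≈ 1.33.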